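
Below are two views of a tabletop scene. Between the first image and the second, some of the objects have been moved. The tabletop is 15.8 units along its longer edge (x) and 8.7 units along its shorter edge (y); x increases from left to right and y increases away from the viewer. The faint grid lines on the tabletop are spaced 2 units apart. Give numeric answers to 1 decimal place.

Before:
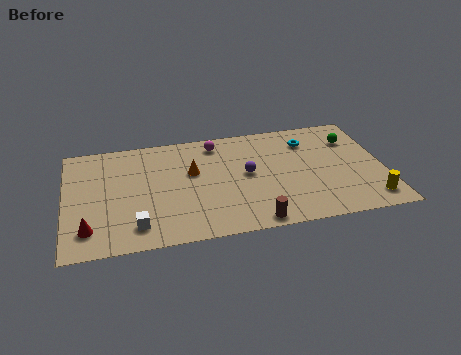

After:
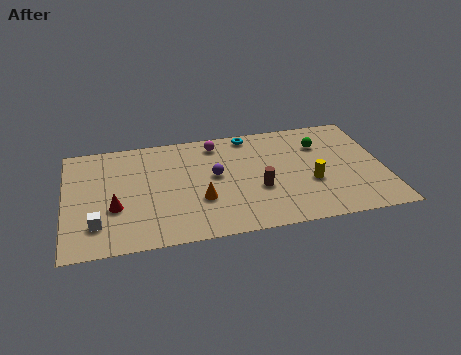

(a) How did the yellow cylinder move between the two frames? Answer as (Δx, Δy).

(-2.8, 1.9)

The yellow cylinder started near (14.9, 1.4) and ended near (12.1, 3.3).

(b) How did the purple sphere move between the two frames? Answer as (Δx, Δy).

(-1.6, 0.2)

The purple sphere started near (9.0, 4.6) and ended near (7.4, 4.8).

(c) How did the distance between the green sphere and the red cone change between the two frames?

-3.2

The distance was about 14.1 in the first image and 10.9 in the second, so they moved 3.2 units closer together.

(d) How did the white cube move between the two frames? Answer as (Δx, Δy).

(-1.9, 0.5)

The white cube was at about (3.4, 1.6) and moved to about (1.5, 2.1).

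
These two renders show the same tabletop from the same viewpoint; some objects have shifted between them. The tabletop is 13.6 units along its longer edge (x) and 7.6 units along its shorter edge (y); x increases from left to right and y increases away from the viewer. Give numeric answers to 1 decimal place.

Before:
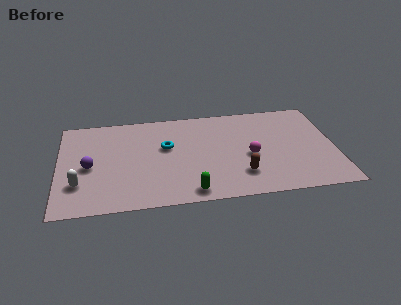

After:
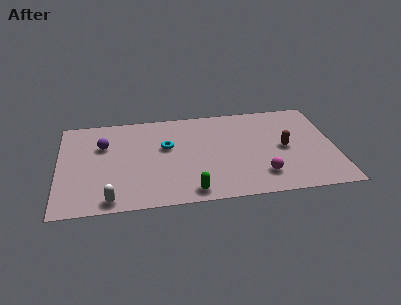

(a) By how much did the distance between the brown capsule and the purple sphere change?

+1.4

The distance was about 7.6 in the first image and 9.0 in the second, so they moved 1.4 units further apart.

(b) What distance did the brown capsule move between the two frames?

2.8

The brown capsule was near (8.9, 1.9) before and (11.1, 3.7) after, so it travelled √(2.2² + 1.8²) ≈ 2.8 units.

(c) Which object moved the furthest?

the brown capsule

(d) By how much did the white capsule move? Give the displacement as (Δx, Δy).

(1.5, -1.4)

From the two frames, the white capsule sits at roughly (1.0, 2.2) before and (2.5, 0.8) after.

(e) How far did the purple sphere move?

1.7

From (1.5, 3.5) to (2.2, 5.1), the purple sphere covered √(0.7² + 1.6²) ≈ 1.7 units.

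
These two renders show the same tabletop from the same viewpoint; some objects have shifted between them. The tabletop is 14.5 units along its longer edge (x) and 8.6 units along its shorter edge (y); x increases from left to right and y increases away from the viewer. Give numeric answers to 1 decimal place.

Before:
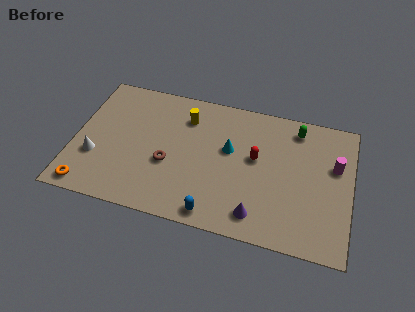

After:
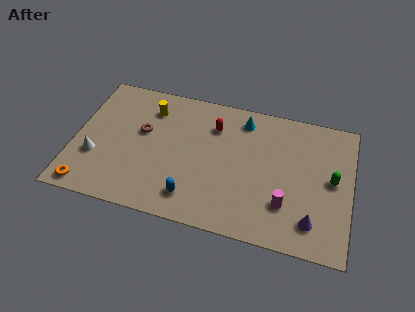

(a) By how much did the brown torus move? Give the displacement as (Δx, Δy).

(-1.5, 1.7)

The brown torus was at about (5.0, 3.4) and moved to about (3.5, 5.1).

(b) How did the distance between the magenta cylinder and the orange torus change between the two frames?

-3.1

Before: roughly 13.4 units apart; after: 10.3. That's 3.1 units closer together.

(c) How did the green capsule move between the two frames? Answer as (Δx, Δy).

(2.0, -2.8)

From the two frames, the green capsule sits at roughly (11.5, 7.3) before and (13.5, 4.5) after.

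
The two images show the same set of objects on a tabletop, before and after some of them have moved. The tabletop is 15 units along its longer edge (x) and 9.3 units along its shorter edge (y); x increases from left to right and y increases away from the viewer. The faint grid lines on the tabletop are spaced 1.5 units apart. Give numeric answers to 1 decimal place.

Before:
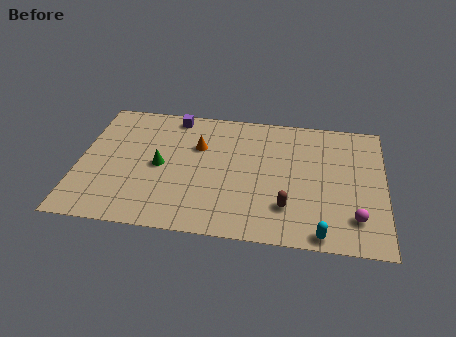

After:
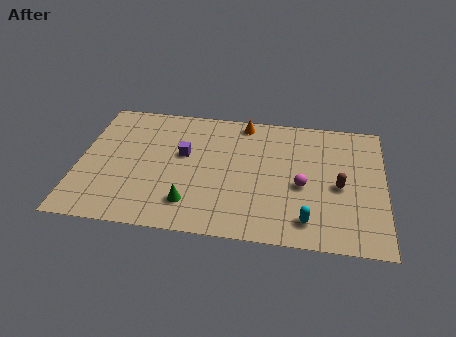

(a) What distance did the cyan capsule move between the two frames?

1.1

From (12.0, 0.8) to (11.3, 1.6), the cyan capsule covered √(0.7² + 0.8²) ≈ 1.1 units.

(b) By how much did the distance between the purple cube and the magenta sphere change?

-4.9

They were about 11.0 units apart before and 6.1 after — 4.9 units closer together.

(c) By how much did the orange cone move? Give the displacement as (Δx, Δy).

(2.2, 2.1)

The orange cone was at about (5.8, 6.2) and moved to about (8.0, 8.3).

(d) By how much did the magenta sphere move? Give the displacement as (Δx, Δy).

(-2.6, 1.9)

From the two frames, the magenta sphere sits at roughly (13.6, 2.1) before and (11.0, 4.0) after.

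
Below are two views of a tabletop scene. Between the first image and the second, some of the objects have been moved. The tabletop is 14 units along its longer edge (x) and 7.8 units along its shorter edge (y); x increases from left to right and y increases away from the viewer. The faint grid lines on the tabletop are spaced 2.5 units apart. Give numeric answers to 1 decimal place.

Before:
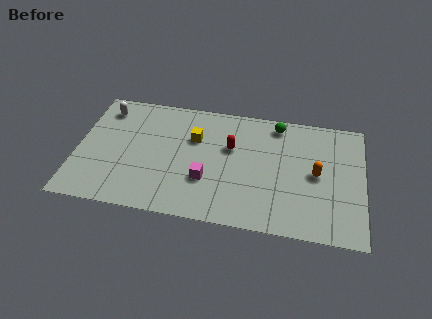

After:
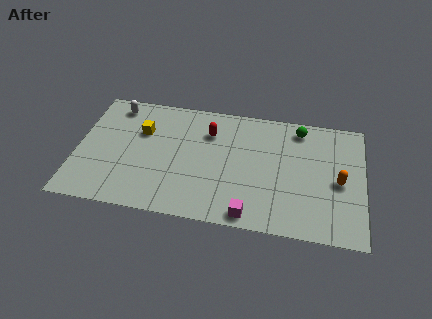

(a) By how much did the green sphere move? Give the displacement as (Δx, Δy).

(1.1, -0.1)

The green sphere started near (9.7, 6.8) and ended near (10.8, 6.7).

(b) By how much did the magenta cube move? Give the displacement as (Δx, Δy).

(2.2, -1.8)

From the two frames, the magenta cube sits at roughly (6.4, 2.6) before and (8.6, 0.8) after.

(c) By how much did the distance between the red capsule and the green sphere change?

+1.6

The distance was about 2.9 in the first image and 4.5 in the second, so they moved 1.6 units further apart.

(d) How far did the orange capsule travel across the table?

1.1

The orange capsule moved from about (11.7, 3.9) to (12.8, 3.6), a distance of √(1.1² + 0.3²) ≈ 1.1.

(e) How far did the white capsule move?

0.6

From (1.2, 6.4) to (1.7, 6.7), the white capsule covered √(0.5² + 0.3²) ≈ 0.6 units.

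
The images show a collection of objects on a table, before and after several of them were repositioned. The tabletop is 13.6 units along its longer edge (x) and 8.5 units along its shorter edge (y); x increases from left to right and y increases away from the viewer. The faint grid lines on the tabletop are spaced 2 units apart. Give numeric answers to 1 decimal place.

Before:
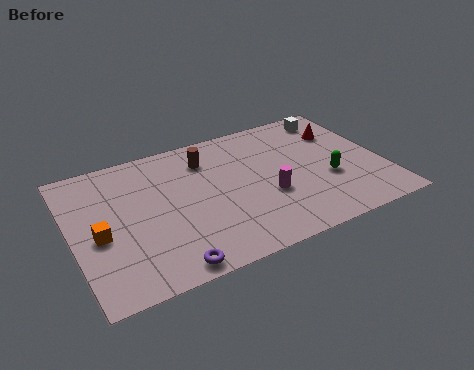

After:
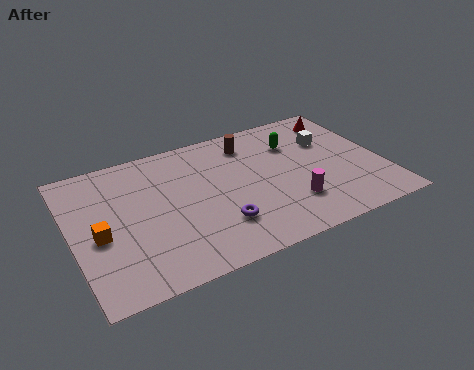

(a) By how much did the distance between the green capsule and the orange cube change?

-0.8

They were about 10.0 units apart before and 9.2 after — 0.8 units closer together.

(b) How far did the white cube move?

1.7

The white cube moved from about (12.0, 7.3) to (11.5, 5.7), a distance of √(0.5² + 1.6²) ≈ 1.7.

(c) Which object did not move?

the orange cube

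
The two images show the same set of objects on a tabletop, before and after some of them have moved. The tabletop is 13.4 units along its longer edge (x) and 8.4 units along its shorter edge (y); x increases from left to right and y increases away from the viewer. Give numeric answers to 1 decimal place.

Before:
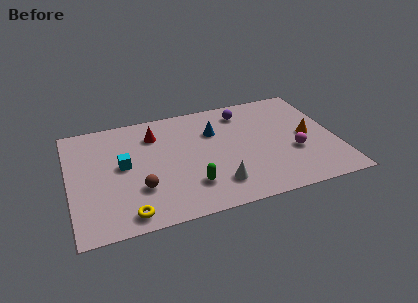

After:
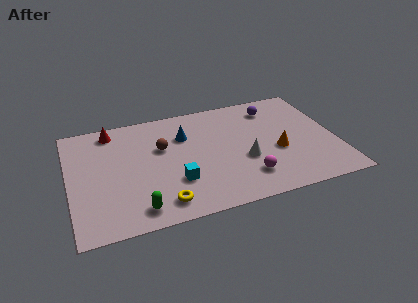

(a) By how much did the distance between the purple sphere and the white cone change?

-1.4

Before: roughly 5.4 units apart; after: 4.0. That's 1.4 units closer together.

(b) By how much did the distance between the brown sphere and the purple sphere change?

-1.1

Before: roughly 7.1 units apart; after: 6.0. That's 1.1 units closer together.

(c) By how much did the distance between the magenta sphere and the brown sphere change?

-2.6

They were about 7.8 units apart before and 5.2 after — 2.6 units closer together.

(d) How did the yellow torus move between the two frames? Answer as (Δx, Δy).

(1.7, 0.3)

The yellow torus started near (2.7, 1.0) and ended near (4.4, 1.3).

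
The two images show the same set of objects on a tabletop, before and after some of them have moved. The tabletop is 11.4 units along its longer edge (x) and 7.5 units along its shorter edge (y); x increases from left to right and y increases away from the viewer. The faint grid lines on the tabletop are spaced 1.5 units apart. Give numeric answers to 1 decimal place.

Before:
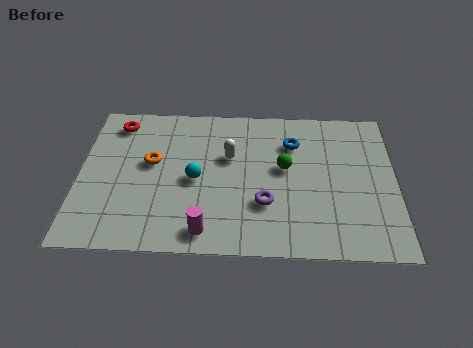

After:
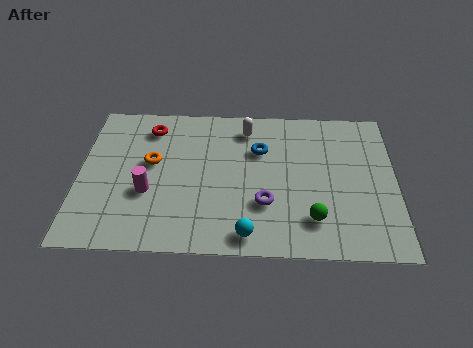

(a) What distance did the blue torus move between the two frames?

1.3

The blue torus moved from about (7.7, 5.5) to (6.5, 5.1), a distance of √(1.2² + 0.4²) ≈ 1.3.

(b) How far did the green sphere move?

2.7

The green sphere moved from about (7.4, 4.2) to (8.4, 1.7), a distance of √(1.0² + 2.5²) ≈ 2.7.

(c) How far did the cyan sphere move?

3.2

From (4.2, 3.5) to (6.1, 0.9), the cyan sphere covered √(1.9² + 2.6²) ≈ 3.2 units.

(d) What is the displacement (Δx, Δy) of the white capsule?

(0.6, 1.5)

From the two frames, the white capsule sits at roughly (5.4, 4.7) before and (6.0, 6.2) after.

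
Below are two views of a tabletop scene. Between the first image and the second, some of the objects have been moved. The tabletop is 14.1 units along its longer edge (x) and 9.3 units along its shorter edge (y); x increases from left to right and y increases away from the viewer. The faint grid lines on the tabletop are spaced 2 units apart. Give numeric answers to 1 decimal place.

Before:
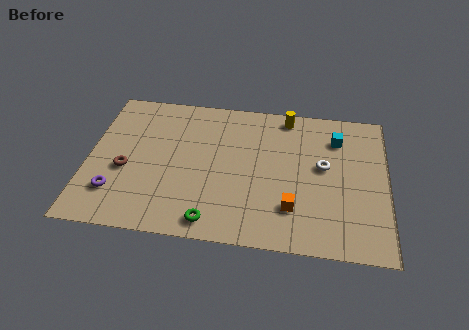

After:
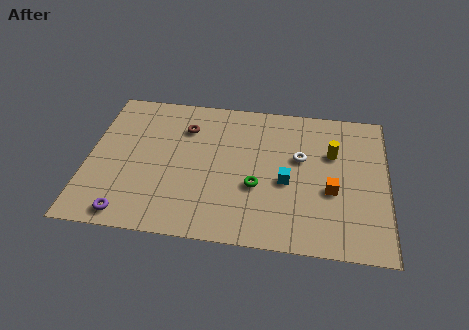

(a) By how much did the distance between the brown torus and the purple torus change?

+4.8

The distance was about 1.6 in the first image and 6.4 in the second, so they moved 4.8 units further apart.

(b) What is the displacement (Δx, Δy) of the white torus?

(-1.1, 0.4)

From the two frames, the white torus sits at roughly (11.1, 5.2) before and (10.0, 5.6) after.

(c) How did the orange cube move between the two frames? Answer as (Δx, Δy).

(1.8, 1.3)

The orange cube started near (9.7, 2.4) and ended near (11.5, 3.7).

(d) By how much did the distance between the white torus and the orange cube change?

-0.7

They were about 3.1 units apart before and 2.4 after — 0.7 units closer together.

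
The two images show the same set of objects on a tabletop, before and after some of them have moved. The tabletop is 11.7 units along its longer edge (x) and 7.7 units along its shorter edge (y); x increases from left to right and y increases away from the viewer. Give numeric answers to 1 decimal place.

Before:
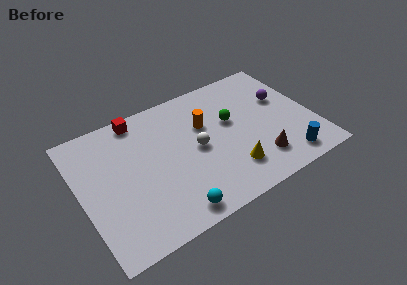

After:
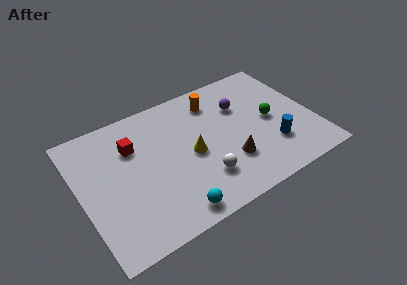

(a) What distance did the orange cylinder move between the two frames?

1.4

From (6.4, 5.0) to (7.1, 6.2), the orange cylinder covered √(0.7² + 1.2²) ≈ 1.4 units.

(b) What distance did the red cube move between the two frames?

1.6

The red cube moved from about (3.3, 6.9) to (2.8, 5.4), a distance of √(0.5² + 1.5²) ≈ 1.6.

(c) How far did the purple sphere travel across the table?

2.2

From (10.4, 4.8) to (8.3, 5.3), the purple sphere covered √(2.1² + 0.5²) ≈ 2.2 units.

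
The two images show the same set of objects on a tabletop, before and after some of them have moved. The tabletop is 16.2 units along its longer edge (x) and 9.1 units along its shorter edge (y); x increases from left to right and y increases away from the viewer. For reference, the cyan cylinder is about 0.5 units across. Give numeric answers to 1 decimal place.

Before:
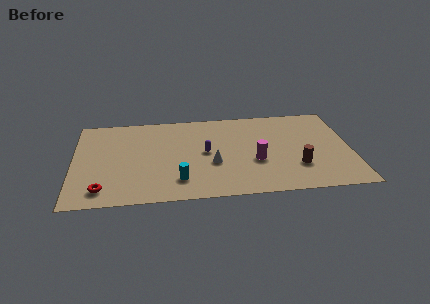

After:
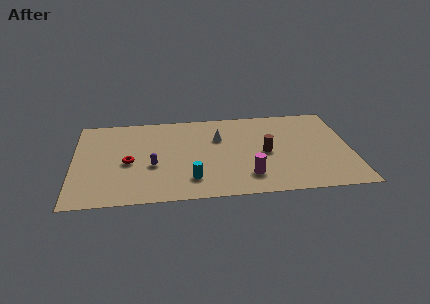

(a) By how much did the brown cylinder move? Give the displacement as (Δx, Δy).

(-1.8, 1.6)

From the two frames, the brown cylinder sits at roughly (13.0, 2.7) before and (11.2, 4.3) after.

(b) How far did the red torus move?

3.0

From (1.7, 1.5) to (3.2, 4.1), the red torus covered √(1.5² + 2.6²) ≈ 3.0 units.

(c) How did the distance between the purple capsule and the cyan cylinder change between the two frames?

-0.4

Before: roughly 3.1 units apart; after: 2.7. That's 0.4 units closer together.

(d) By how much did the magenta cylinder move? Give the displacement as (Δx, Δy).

(-0.5, -1.5)

The magenta cylinder was at about (10.6, 3.5) and moved to about (10.1, 2.0).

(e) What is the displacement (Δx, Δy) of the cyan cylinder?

(0.7, 0.0)

The cyan cylinder started near (6.1, 2.0) and ended near (6.8, 2.0).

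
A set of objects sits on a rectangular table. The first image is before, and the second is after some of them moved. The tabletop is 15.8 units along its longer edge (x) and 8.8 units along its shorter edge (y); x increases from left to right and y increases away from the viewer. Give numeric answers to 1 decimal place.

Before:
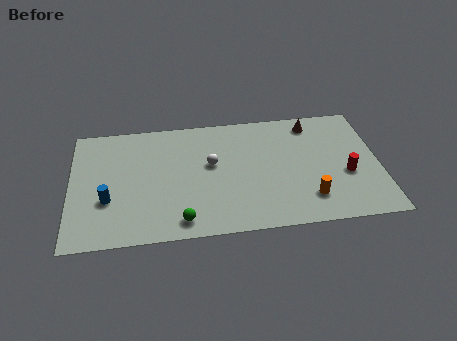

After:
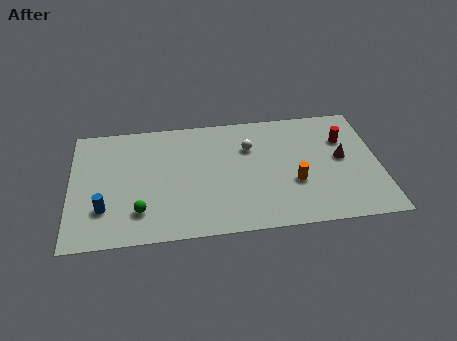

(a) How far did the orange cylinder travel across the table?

1.4

From (12.1, 2.0) to (11.4, 3.2), the orange cylinder covered √(0.7² + 1.2²) ≈ 1.4 units.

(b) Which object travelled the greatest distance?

the brown cone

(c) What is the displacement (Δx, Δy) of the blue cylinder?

(-0.2, -0.6)

The blue cylinder started near (1.9, 3.1) and ended near (1.7, 2.5).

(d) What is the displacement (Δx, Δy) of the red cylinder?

(0.0, 2.6)

The red cylinder was at about (14.1, 3.5) and moved to about (14.1, 6.1).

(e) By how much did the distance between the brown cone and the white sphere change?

-0.9

Before: roughly 5.8 units apart; after: 4.9. That's 0.9 units closer together.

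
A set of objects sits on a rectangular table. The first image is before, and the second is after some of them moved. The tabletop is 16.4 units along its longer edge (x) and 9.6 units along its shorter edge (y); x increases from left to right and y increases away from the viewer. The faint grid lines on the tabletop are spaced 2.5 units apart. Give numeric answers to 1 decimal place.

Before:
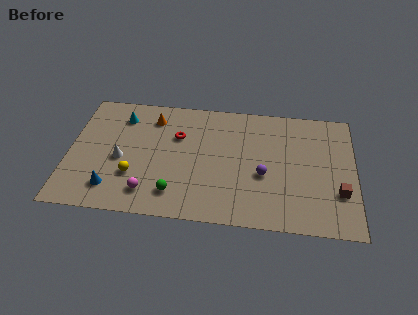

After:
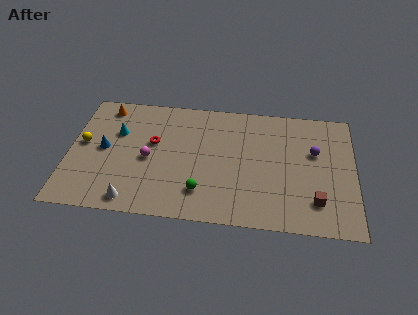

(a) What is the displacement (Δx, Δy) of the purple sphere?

(2.9, 2.1)

From the two frames, the purple sphere sits at roughly (11.2, 3.9) before and (14.1, 6.0) after.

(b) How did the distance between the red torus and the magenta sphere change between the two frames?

-3.5

Before: roughly 4.8 units apart; after: 1.3. That's 3.5 units closer together.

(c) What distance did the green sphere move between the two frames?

1.5

The green sphere was near (6.2, 1.9) before and (7.7, 2.2) after, so it travelled √(1.5² + 0.3²) ≈ 1.5 units.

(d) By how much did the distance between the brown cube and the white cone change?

-2.1

The distance was about 12.6 in the first image and 10.5 in the second, so they moved 2.1 units closer together.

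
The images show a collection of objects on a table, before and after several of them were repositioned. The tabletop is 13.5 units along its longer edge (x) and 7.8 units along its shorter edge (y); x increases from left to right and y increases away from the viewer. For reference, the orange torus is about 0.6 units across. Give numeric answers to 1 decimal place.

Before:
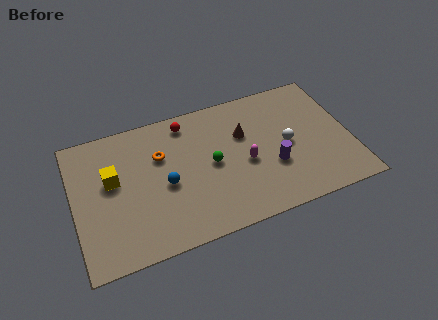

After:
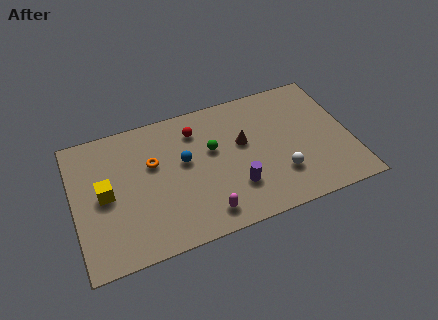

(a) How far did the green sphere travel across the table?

0.8

From (6.7, 3.9) to (6.8, 4.7), the green sphere covered √(0.1² + 0.8²) ≈ 0.8 units.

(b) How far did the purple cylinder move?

2.0

From (9.6, 2.8) to (7.7, 2.2), the purple cylinder covered √(1.9² + 0.6²) ≈ 2.0 units.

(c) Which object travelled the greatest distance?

the magenta capsule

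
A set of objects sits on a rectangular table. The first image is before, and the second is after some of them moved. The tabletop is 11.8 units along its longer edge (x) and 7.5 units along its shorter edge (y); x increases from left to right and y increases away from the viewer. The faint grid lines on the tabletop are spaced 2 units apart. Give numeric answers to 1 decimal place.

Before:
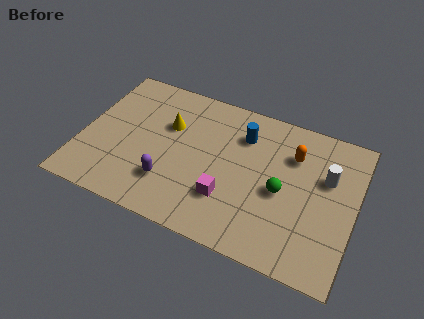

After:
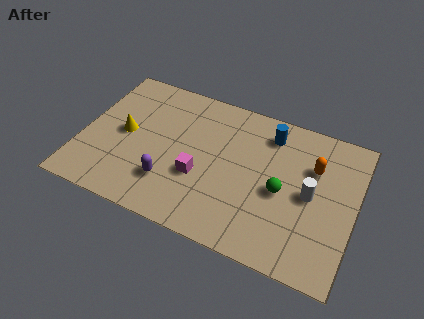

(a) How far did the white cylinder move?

1.3

The white cylinder was near (10.5, 4.8) before and (9.9, 3.7) after, so it travelled √(0.6² + 1.1²) ≈ 1.3 units.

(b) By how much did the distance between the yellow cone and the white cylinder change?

+1.2

The distance was about 6.9 in the first image and 8.1 in the second, so they moved 1.2 units further apart.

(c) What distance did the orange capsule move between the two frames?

0.9

The orange capsule moved from about (9.0, 5.4) to (9.9, 5.1), a distance of √(0.9² + 0.3²) ≈ 0.9.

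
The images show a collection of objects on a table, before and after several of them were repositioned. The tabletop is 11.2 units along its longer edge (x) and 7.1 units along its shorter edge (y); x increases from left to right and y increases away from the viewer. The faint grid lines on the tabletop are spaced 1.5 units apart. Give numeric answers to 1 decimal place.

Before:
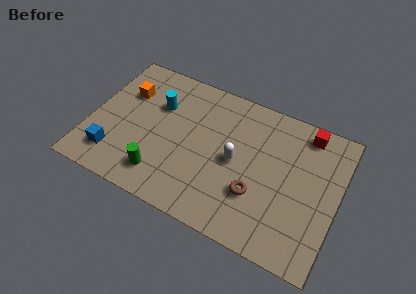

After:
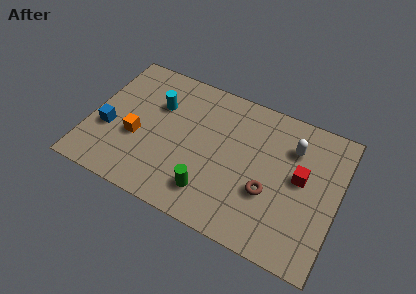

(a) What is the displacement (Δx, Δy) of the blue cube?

(-0.4, 1.2)

The blue cube started near (1.3, 1.5) and ended near (0.9, 2.7).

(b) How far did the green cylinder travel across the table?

2.2

The green cylinder moved from about (3.5, 1.4) to (5.7, 1.5), a distance of √(2.2² + 0.1²) ≈ 2.2.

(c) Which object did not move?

the cyan cylinder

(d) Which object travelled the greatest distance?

the white capsule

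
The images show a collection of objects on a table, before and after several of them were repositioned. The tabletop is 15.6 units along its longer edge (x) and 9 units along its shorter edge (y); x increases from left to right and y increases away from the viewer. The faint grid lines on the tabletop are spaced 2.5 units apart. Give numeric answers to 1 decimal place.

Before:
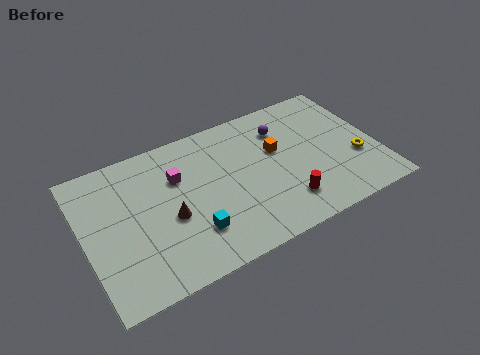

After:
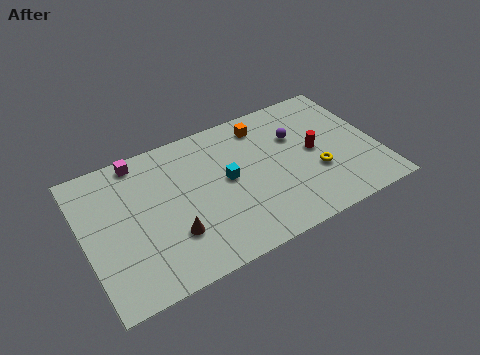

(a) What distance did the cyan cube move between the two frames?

3.3

The cyan cube moved from about (5.4, 2.4) to (7.6, 4.8), a distance of √(2.2² + 2.4²) ≈ 3.3.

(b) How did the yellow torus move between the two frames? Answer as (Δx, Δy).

(-2.2, 0.0)

The yellow torus started near (14.4, 3.2) and ended near (12.2, 3.2).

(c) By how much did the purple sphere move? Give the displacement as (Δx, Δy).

(0.6, -0.8)

The purple sphere was at about (10.9, 6.8) and moved to about (11.5, 6.0).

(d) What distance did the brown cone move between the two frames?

1.1

The brown cone was near (4.4, 3.8) before and (4.4, 2.7) after, so it travelled √(0.0² + 1.1²) ≈ 1.1 units.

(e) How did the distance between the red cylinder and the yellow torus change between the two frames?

-2.9

The distance was about 4.3 in the first image and 1.4 in the second, so they moved 2.9 units closer together.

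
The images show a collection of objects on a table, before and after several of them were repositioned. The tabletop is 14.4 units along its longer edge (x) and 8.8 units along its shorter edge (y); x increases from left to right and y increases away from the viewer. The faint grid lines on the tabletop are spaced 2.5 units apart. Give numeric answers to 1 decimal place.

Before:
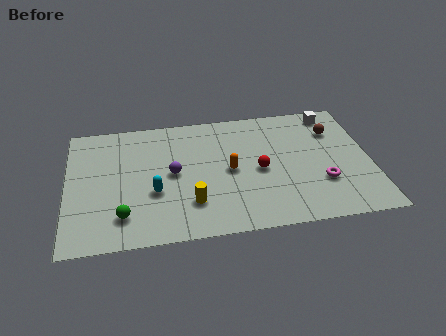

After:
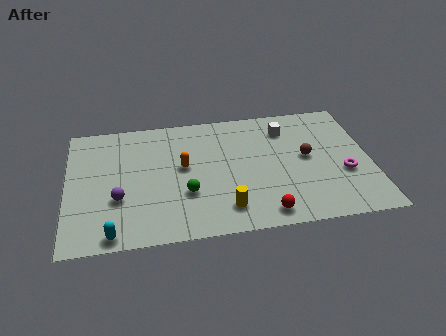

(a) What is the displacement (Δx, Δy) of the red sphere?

(0.1, -3.0)

The red sphere was at about (9.1, 4.1) and moved to about (9.2, 1.1).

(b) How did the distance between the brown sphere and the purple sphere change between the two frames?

+1.1

They were about 8.0 units apart before and 9.1 after — 1.1 units further apart.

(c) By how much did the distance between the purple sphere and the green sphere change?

-0.3

They were about 3.5 units apart before and 3.2 after — 0.3 units closer together.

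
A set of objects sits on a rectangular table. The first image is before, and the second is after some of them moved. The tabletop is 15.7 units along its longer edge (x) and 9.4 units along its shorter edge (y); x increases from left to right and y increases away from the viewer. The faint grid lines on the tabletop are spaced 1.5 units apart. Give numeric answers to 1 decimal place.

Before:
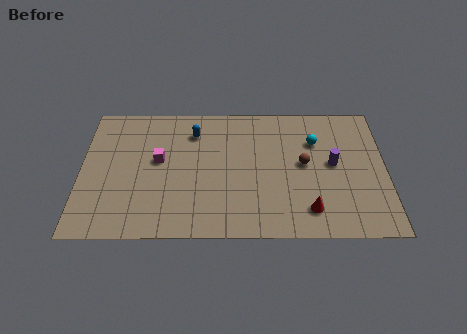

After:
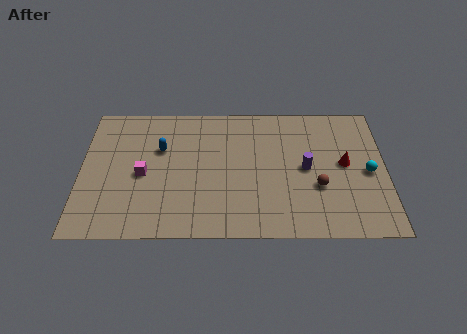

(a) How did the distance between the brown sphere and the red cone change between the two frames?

-1.1

The distance was about 3.2 in the first image and 2.1 in the second, so they moved 1.1 units closer together.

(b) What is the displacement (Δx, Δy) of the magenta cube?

(-0.8, -1.0)

The magenta cube was at about (4.0, 5.3) and moved to about (3.2, 4.3).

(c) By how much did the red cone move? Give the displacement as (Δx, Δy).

(1.9, 3.2)

The red cone started near (11.7, 1.8) and ended near (13.6, 5.0).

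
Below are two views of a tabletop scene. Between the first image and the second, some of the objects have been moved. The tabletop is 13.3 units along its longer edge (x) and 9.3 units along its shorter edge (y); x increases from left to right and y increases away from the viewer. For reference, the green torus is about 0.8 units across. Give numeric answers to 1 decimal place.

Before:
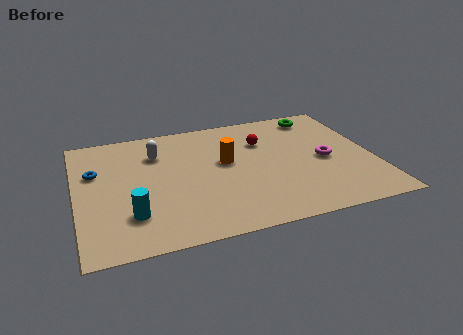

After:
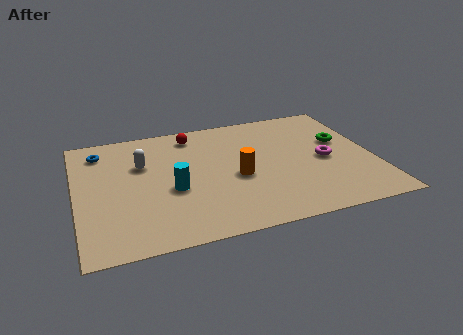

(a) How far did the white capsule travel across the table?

1.0

The white capsule moved from about (3.7, 6.8) to (3.0, 6.1), a distance of √(0.7² + 0.7²) ≈ 1.0.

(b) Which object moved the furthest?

the red sphere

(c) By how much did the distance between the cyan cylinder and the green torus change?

-2.5

They were about 10.5 units apart before and 8.0 after — 2.5 units closer together.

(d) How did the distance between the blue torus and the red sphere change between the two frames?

-3.4

The distance was about 7.6 in the first image and 4.2 in the second, so they moved 3.4 units closer together.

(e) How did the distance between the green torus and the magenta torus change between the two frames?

-2.1

The distance was about 3.7 in the first image and 1.6 in the second, so they moved 2.1 units closer together.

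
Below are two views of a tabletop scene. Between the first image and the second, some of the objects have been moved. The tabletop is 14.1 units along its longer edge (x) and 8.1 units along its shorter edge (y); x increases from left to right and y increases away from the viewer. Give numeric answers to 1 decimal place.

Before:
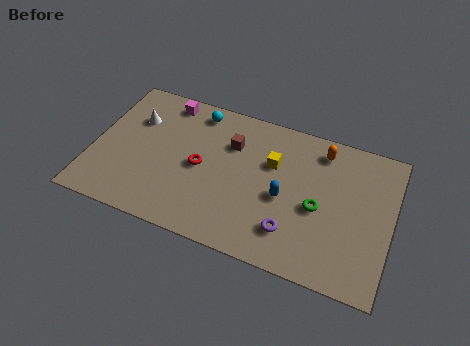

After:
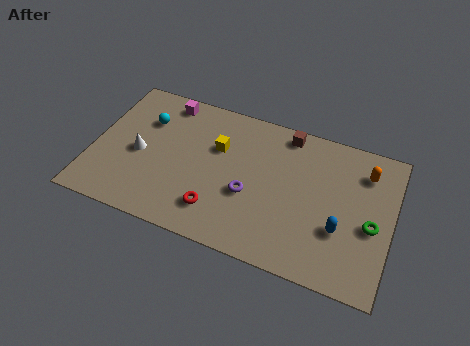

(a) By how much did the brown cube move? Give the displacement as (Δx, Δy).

(2.5, 1.5)

The brown cube was at about (6.4, 5.7) and moved to about (8.9, 7.2).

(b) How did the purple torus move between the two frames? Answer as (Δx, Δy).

(-2.1, 1.3)

The purple torus was at about (9.6, 1.9) and moved to about (7.5, 3.2).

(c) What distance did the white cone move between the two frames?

1.9

The white cone was near (1.8, 5.6) before and (2.2, 3.7) after, so it travelled √(0.4² + 1.9²) ≈ 1.9 units.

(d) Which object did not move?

the magenta cube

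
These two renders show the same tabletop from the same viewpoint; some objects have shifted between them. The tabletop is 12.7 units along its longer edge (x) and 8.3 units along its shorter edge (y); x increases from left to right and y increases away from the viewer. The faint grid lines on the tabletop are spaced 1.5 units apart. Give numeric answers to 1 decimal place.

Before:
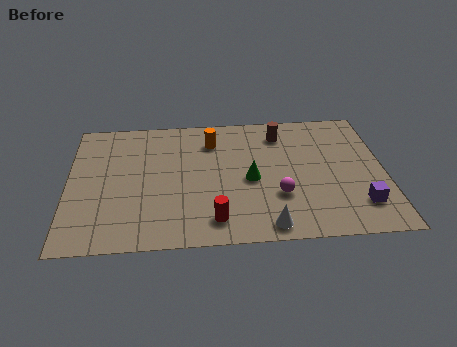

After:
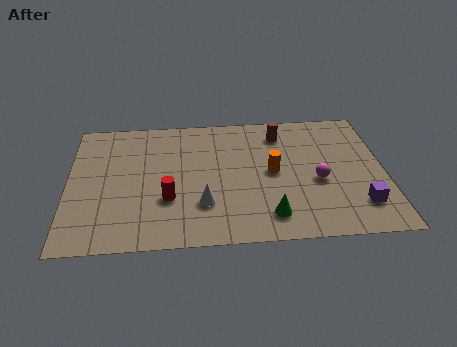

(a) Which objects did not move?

the purple cube and the brown cylinder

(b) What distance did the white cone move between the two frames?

2.9

The white cone moved from about (7.9, 0.9) to (5.4, 2.4), a distance of √(2.5² + 1.5²) ≈ 2.9.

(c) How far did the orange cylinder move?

3.3

From (5.8, 6.4) to (8.2, 4.2), the orange cylinder covered √(2.4² + 2.2²) ≈ 3.3 units.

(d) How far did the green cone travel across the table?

2.4

From (7.3, 3.8) to (8.0, 1.5), the green cone covered √(0.7² + 2.3²) ≈ 2.4 units.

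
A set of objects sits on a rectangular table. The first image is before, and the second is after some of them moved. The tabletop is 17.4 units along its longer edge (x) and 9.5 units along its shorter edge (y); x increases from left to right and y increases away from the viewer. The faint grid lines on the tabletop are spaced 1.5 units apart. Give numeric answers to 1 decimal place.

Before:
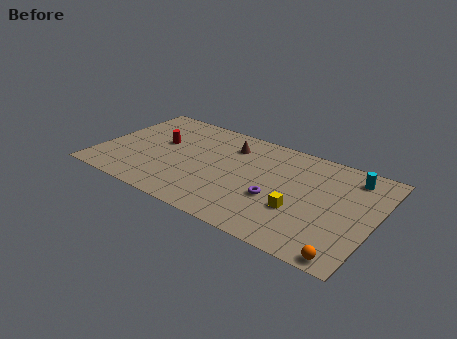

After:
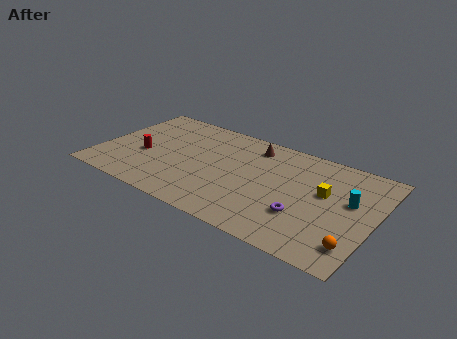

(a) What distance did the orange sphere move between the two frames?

1.1

From (16.2, 0.8) to (16.5, 1.9), the orange sphere covered √(0.3² + 1.1²) ≈ 1.1 units.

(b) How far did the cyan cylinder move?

2.3

From (15.6, 7.9) to (15.8, 5.6), the cyan cylinder covered √(0.2² + 2.3²) ≈ 2.3 units.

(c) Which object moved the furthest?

the yellow cube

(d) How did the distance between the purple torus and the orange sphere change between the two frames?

-2.1

The distance was about 5.6 in the first image and 3.5 in the second, so they moved 2.1 units closer together.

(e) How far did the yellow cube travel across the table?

2.6

The yellow cube moved from about (12.9, 3.3) to (14.2, 5.6), a distance of √(1.3² + 2.3²) ≈ 2.6.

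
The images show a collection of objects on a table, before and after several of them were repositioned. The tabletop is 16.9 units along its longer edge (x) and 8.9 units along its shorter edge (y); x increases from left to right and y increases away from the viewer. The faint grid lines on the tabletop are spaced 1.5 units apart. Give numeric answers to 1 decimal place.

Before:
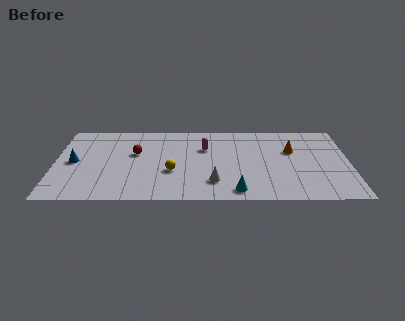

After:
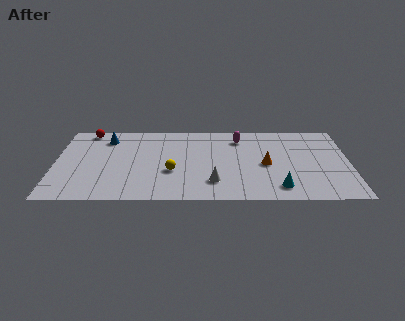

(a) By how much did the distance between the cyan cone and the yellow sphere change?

+2.1

Before: roughly 4.3 units apart; after: 6.4. That's 2.1 units further apart.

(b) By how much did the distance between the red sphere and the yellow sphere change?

+3.8

Before: roughly 3.0 units apart; after: 6.8. That's 3.8 units further apart.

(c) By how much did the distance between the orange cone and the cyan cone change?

-2.9

The distance was about 5.6 in the first image and 2.7 in the second, so they moved 2.9 units closer together.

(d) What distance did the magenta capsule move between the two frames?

2.3

The magenta capsule moved from about (8.6, 6.0) to (10.6, 7.1), a distance of √(2.0² + 1.1²) ≈ 2.3.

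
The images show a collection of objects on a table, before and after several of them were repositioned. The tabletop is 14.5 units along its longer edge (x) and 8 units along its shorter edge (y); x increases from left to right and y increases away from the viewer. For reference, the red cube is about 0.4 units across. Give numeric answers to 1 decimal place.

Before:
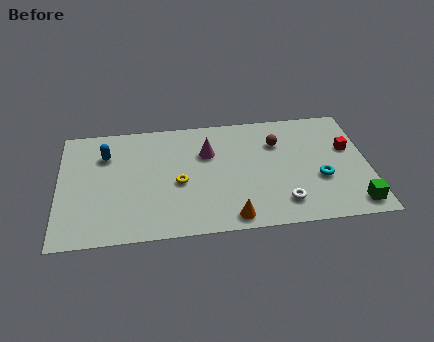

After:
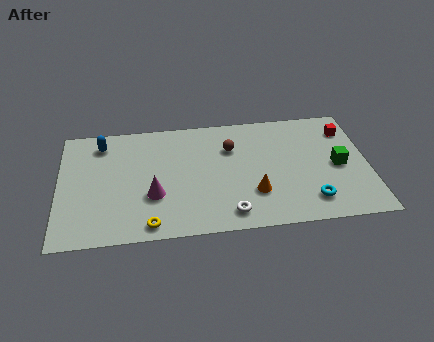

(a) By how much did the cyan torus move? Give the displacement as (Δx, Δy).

(-0.5, -1.4)

The cyan torus was at about (12.2, 3.0) and moved to about (11.7, 1.6).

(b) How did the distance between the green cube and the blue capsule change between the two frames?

-1.0

Before: roughly 12.4 units apart; after: 11.4. That's 1.0 units closer together.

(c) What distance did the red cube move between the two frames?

1.3

From (13.6, 4.9) to (13.6, 6.2), the red cube covered √(0.0² + 1.3²) ≈ 1.3 units.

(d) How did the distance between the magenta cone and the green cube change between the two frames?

+0.8

The distance was about 8.0 in the first image and 8.8 in the second, so they moved 0.8 units further apart.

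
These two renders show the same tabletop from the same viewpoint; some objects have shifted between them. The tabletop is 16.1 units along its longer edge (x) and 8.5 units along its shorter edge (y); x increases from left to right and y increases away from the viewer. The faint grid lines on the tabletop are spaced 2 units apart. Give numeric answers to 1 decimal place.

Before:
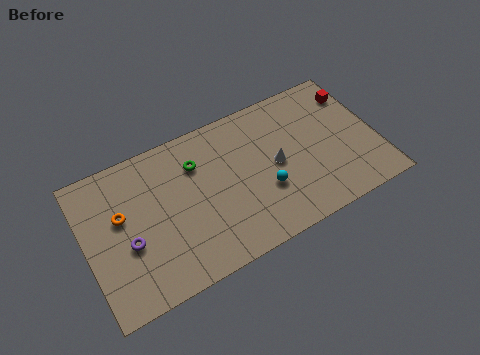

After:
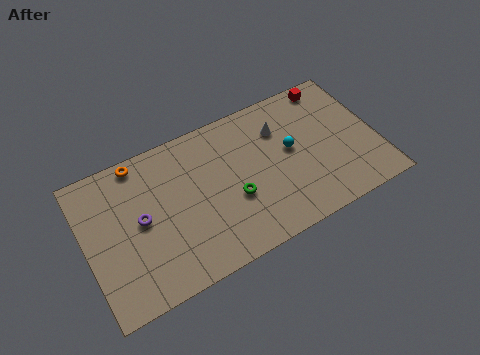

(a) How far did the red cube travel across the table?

1.6

The red cube was near (15.3, 6.6) before and (14.1, 7.6) after, so it travelled √(1.2² + 1.0²) ≈ 1.6 units.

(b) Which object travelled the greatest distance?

the green torus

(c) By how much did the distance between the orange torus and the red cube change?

-2.6

The distance was about 13.4 in the first image and 10.8 in the second, so they moved 2.6 units closer together.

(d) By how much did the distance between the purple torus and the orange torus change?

+1.6

The distance was about 1.7 in the first image and 3.3 in the second, so they moved 1.6 units further apart.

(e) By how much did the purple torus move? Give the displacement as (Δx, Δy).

(0.8, 1.0)

From the two frames, the purple torus sits at roughly (2.2, 3.4) before and (3.0, 4.4) after.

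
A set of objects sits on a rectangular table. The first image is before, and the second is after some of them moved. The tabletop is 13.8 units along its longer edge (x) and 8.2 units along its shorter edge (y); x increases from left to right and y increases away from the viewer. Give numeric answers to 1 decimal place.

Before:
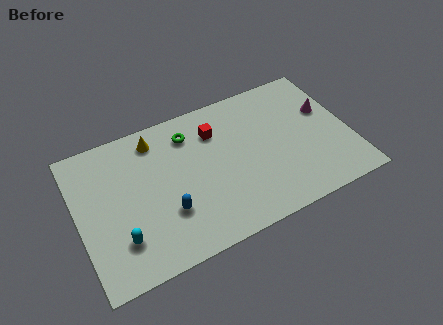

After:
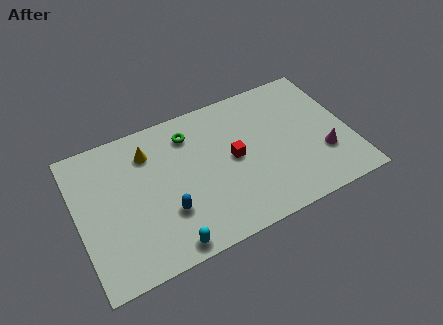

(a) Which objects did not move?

the green torus and the blue capsule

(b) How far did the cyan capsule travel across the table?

2.6

The cyan capsule moved from about (1.9, 2.1) to (4.1, 0.8), a distance of √(2.2² + 1.3²) ≈ 2.6.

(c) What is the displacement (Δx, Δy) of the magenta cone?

(-0.5, -2.5)

The magenta cone started near (12.8, 5.1) and ended near (12.3, 2.6).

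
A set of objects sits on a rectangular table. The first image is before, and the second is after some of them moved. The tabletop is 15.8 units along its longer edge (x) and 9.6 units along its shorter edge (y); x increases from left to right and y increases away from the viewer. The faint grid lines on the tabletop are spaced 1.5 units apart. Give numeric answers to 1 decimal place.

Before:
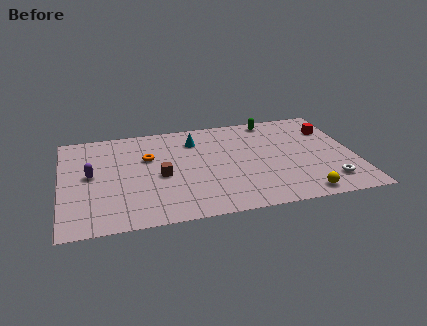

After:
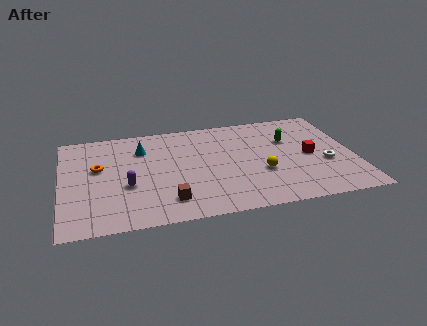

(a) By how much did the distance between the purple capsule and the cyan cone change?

-2.6

They were about 6.1 units apart before and 3.5 after — 2.6 units closer together.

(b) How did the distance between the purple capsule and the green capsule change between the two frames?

-1.3

The distance was about 10.6 in the first image and 9.3 in the second, so they moved 1.3 units closer together.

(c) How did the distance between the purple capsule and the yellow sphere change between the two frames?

-4.6

The distance was about 11.8 in the first image and 7.2 in the second, so they moved 4.6 units closer together.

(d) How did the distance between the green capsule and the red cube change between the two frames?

-1.4

Before: roughly 3.5 units apart; after: 2.1. That's 1.4 units closer together.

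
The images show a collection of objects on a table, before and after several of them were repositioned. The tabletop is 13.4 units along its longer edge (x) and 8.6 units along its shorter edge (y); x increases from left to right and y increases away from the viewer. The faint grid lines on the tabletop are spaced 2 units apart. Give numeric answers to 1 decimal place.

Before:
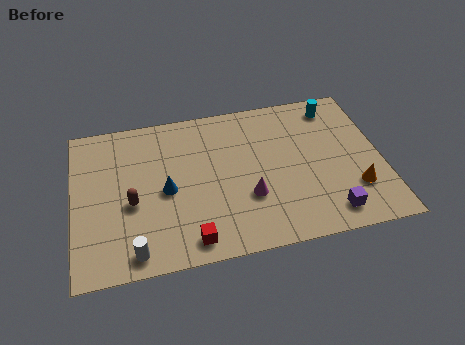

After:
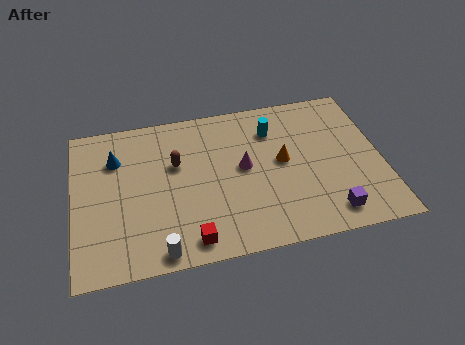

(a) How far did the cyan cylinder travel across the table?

2.9

The cyan cylinder moved from about (11.6, 7.3) to (8.8, 6.5), a distance of √(2.8² + 0.8²) ≈ 2.9.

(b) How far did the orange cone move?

3.7

The orange cone moved from about (12.1, 2.4) to (9.1, 4.6), a distance of √(3.0² + 2.2²) ≈ 3.7.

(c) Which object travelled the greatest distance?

the orange cone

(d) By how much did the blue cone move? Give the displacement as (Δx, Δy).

(-2.1, 2.2)

From the two frames, the blue cone sits at roughly (4.0, 4.0) before and (1.9, 6.2) after.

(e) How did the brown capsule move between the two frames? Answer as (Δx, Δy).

(2.0, 1.8)

The brown capsule was at about (2.5, 3.6) and moved to about (4.5, 5.4).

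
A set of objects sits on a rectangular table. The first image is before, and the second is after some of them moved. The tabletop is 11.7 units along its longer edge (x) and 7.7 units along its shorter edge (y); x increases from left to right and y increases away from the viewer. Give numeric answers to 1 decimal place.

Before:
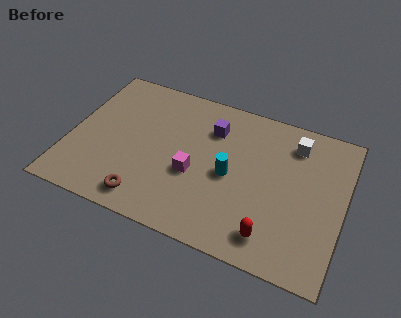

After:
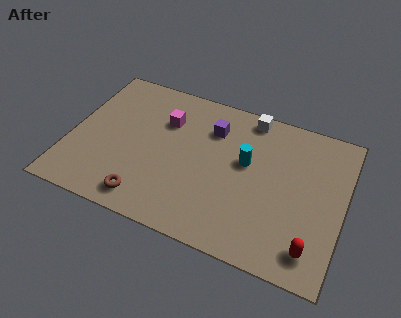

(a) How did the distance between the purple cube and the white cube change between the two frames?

-1.6

They were about 3.5 units apart before and 1.9 after — 1.6 units closer together.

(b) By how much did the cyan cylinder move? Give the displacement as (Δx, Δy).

(0.6, 0.9)

From the two frames, the cyan cylinder sits at roughly (6.9, 3.6) before and (7.5, 4.5) after.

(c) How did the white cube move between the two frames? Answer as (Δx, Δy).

(-2.0, 0.7)

The white cube started near (9.4, 6.2) and ended near (7.4, 6.9).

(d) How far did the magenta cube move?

2.7

The magenta cube moved from about (5.4, 3.1) to (3.9, 5.4), a distance of √(1.5² + 2.3²) ≈ 2.7.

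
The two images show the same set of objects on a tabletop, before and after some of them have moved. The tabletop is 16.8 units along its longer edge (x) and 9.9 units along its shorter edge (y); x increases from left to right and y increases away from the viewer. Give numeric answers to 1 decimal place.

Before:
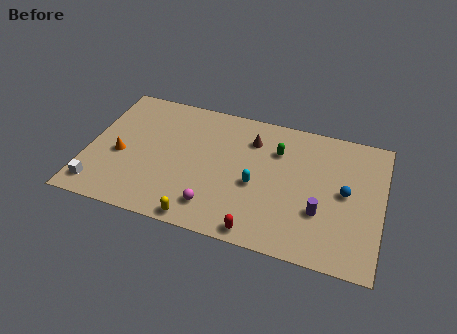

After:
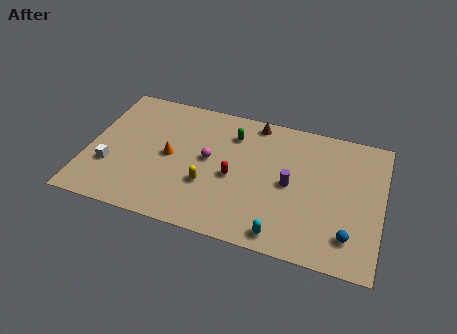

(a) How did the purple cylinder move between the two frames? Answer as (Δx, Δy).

(-1.8, 1.5)

The purple cylinder started near (13.4, 3.3) and ended near (11.6, 4.8).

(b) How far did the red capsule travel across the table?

3.9

The red capsule moved from about (10.1, 0.9) to (8.4, 4.4), a distance of √(1.7² + 3.5²) ≈ 3.9.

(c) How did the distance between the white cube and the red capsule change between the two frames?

-2.1

They were about 9.2 units apart before and 7.1 after — 2.1 units closer together.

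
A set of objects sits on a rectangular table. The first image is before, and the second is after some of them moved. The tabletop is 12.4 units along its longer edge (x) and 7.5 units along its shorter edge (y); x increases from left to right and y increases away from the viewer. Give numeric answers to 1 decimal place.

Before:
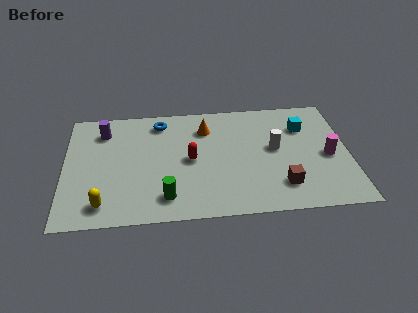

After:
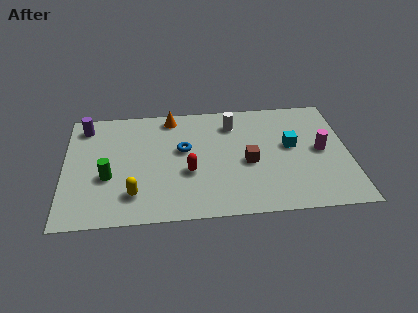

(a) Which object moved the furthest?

the green cylinder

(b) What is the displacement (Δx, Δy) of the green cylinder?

(-2.5, 1.5)

The green cylinder started near (4.4, 1.4) and ended near (1.9, 2.9).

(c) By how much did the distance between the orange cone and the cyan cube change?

+1.4

The distance was about 4.3 in the first image and 5.7 in the second, so they moved 1.4 units further apart.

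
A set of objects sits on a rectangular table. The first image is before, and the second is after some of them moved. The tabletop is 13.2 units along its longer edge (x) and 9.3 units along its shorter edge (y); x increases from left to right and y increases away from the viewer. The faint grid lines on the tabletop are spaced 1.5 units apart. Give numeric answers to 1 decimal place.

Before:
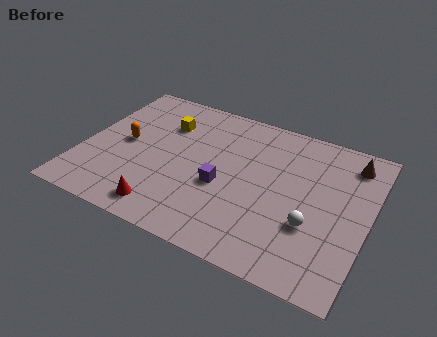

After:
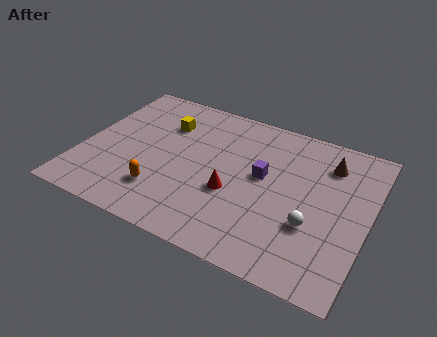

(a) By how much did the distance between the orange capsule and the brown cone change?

-2.0

Before: roughly 10.6 units apart; after: 8.6. That's 2.0 units closer together.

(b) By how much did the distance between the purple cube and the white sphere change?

-1.0

Before: roughly 4.2 units apart; after: 3.2. That's 1.0 units closer together.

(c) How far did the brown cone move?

1.1

The brown cone was near (12.1, 7.7) before and (11.1, 7.2) after, so it travelled √(1.0² + 0.5²) ≈ 1.1 units.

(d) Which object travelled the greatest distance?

the red cone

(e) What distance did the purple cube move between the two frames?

2.2

From (6.6, 3.8) to (8.3, 5.2), the purple cube covered √(1.7² + 1.4²) ≈ 2.2 units.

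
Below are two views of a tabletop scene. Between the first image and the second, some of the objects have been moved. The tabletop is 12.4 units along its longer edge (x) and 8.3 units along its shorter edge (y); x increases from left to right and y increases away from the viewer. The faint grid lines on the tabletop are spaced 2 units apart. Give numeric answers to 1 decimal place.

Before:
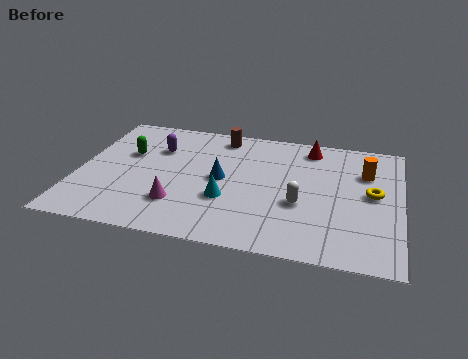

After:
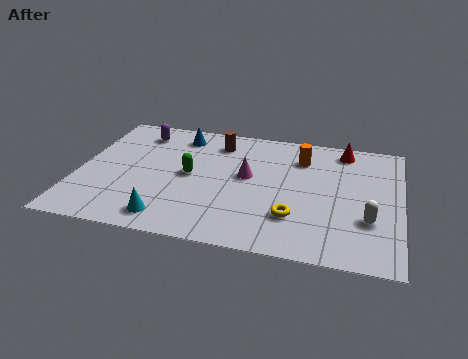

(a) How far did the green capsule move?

2.7

From (1.8, 5.2) to (4.3, 4.2), the green capsule covered √(2.5² + 1.0²) ≈ 2.7 units.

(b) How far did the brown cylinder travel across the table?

0.5

The brown cylinder moved from about (5.3, 7.2) to (5.2, 6.7), a distance of √(0.1² + 0.5²) ≈ 0.5.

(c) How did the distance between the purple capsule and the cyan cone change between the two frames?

+1.7

Before: roughly 4.1 units apart; after: 5.8. That's 1.7 units further apart.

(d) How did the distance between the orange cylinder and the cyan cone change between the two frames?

+1.0

Before: roughly 6.0 units apart; after: 7.0. That's 1.0 units further apart.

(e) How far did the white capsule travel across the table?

2.6

The white capsule moved from about (8.6, 3.2) to (11.2, 2.7), a distance of √(2.6² + 0.5²) ≈ 2.6.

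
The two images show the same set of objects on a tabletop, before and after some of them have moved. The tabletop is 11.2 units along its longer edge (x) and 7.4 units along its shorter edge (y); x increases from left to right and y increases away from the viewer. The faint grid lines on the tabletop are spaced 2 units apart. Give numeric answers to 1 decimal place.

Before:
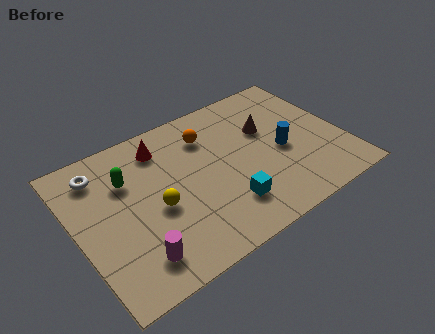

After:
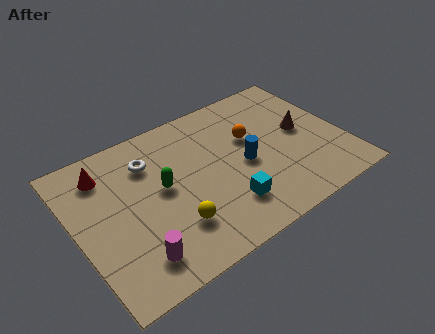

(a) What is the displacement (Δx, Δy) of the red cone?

(-2.4, -0.1)

The red cone was at about (3.9, 6.0) and moved to about (1.5, 5.9).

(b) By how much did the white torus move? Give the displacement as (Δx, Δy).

(2.0, -0.5)

The white torus was at about (1.3, 6.0) and moved to about (3.3, 5.5).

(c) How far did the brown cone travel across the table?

1.6

From (8.2, 4.7) to (9.6, 3.9), the brown cone covered √(1.4² + 0.8²) ≈ 1.6 units.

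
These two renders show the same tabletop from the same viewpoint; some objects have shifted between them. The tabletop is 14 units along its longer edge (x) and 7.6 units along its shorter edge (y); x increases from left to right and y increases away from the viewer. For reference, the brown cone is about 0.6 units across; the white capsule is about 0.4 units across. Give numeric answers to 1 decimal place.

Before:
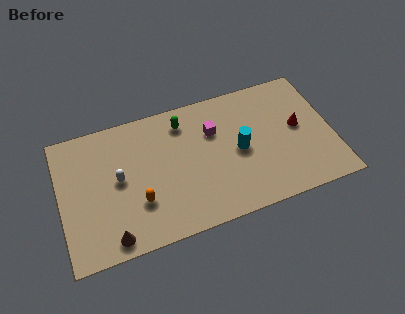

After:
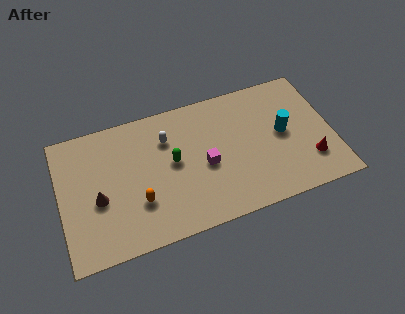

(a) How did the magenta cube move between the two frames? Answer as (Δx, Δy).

(-0.6, -1.8)

From the two frames, the magenta cube sits at roughly (8.0, 5.2) before and (7.4, 3.4) after.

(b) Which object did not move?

the orange capsule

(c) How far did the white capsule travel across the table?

3.0

The white capsule was near (3.0, 4.0) before and (5.6, 5.5) after, so it travelled √(2.6² + 1.5²) ≈ 3.0 units.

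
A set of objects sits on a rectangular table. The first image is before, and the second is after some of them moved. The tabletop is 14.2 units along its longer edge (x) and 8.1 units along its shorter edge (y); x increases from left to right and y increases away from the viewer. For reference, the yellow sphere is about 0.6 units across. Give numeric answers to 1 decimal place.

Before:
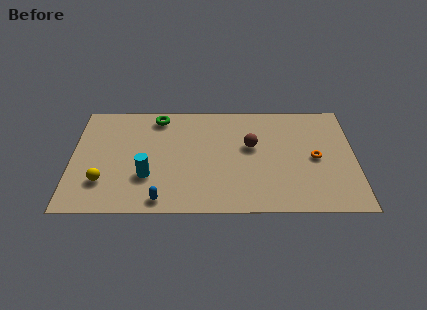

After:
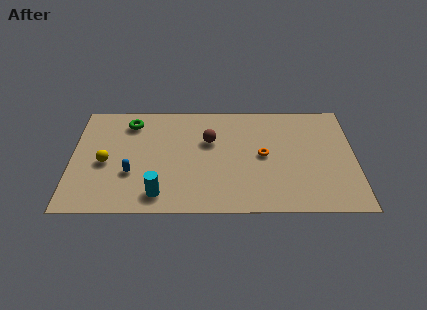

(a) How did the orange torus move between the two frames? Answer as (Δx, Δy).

(-2.6, 0.2)

The orange torus started near (12.2, 3.9) and ended near (9.6, 4.1).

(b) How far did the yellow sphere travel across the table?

1.4

From (1.6, 2.2) to (1.7, 3.6), the yellow sphere covered √(0.1² + 1.4²) ≈ 1.4 units.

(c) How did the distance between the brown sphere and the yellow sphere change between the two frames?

-2.4

Before: roughly 7.8 units apart; after: 5.4. That's 2.4 units closer together.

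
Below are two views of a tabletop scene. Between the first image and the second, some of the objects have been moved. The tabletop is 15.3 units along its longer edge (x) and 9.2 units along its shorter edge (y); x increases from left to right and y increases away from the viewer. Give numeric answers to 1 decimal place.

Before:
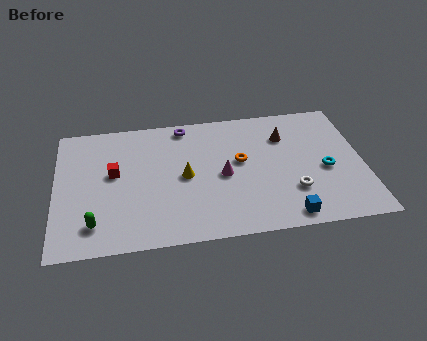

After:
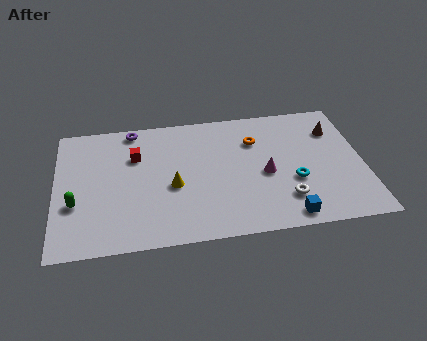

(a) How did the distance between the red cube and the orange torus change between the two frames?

-0.3

They were about 6.3 units apart before and 6.0 after — 0.3 units closer together.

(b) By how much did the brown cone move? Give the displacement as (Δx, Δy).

(2.5, 0.1)

From the two frames, the brown cone sits at roughly (11.5, 6.7) before and (14.0, 6.8) after.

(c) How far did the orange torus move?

1.6

From (9.2, 5.2) to (10.0, 6.6), the orange torus covered √(0.8² + 1.4²) ≈ 1.6 units.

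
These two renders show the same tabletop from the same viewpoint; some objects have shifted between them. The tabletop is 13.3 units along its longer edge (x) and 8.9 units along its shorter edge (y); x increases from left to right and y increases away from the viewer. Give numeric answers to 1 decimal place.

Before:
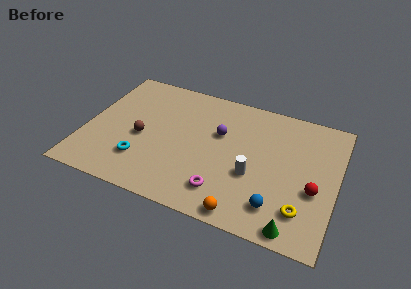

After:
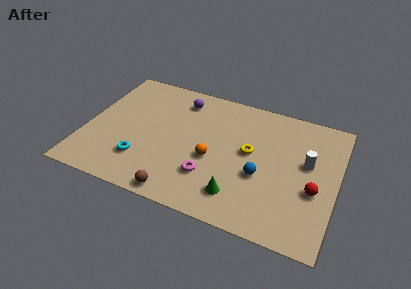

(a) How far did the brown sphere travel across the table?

3.9

From (3.0, 3.9) to (5.4, 0.8), the brown sphere covered √(2.4² + 3.1²) ≈ 3.9 units.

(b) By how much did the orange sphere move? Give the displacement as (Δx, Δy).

(-2.0, 2.9)

The orange sphere started near (8.8, 0.8) and ended near (6.8, 3.7).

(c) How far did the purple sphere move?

2.9

The purple sphere moved from about (7.0, 5.6) to (4.7, 7.3), a distance of √(2.3² + 1.7²) ≈ 2.9.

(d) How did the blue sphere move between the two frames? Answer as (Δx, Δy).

(-1.0, 1.7)

From the two frames, the blue sphere sits at roughly (10.4, 1.8) before and (9.4, 3.5) after.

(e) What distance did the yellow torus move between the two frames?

4.2

The yellow torus moved from about (11.7, 2.0) to (8.7, 4.9), a distance of √(3.0² + 2.9²) ≈ 4.2.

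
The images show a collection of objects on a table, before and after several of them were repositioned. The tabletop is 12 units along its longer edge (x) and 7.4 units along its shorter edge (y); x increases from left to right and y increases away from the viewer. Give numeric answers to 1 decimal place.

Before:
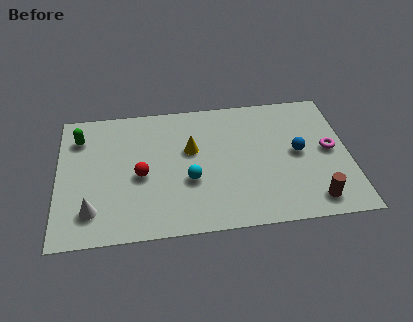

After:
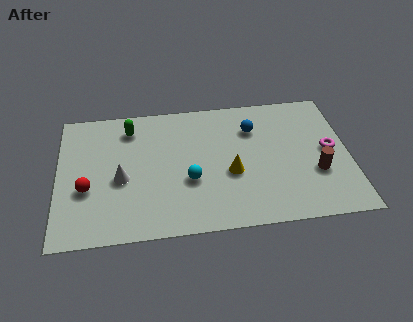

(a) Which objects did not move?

the cyan sphere and the magenta torus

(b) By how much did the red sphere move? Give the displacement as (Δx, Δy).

(-2.2, -0.5)

The red sphere was at about (3.4, 3.3) and moved to about (1.2, 2.8).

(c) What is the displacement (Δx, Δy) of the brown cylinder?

(0.2, 1.5)

The brown cylinder was at about (10.4, 1.1) and moved to about (10.6, 2.6).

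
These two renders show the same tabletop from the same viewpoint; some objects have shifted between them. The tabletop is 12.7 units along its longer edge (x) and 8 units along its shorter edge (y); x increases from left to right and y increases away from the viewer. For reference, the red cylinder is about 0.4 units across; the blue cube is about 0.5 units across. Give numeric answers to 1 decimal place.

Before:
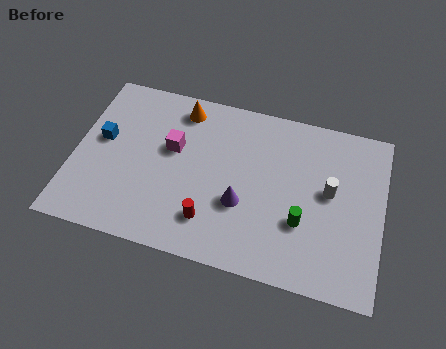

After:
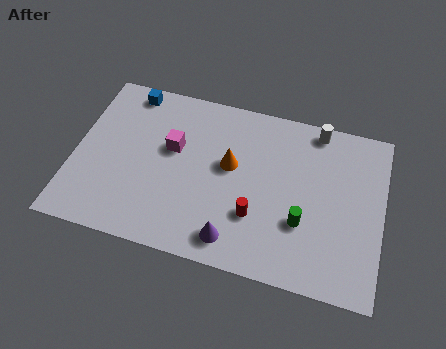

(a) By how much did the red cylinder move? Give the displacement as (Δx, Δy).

(1.8, 0.7)

The red cylinder was at about (5.8, 1.8) and moved to about (7.6, 2.5).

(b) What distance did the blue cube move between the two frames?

2.8

The blue cube moved from about (1.1, 4.5) to (2.0, 7.1), a distance of √(0.9² + 2.6²) ≈ 2.8.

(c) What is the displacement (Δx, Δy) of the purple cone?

(-0.2, -1.7)

From the two frames, the purple cone sits at roughly (7.0, 2.9) before and (6.8, 1.2) after.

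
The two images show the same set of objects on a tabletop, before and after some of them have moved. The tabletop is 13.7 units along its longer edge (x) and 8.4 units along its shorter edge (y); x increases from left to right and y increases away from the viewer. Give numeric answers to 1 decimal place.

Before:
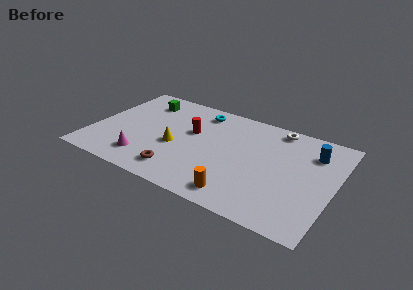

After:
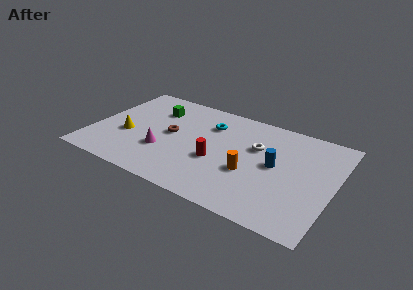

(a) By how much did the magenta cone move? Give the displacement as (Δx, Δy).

(0.9, 1.1)

The magenta cone started near (3.3, 1.7) and ended near (4.2, 2.8).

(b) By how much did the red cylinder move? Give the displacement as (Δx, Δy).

(1.7, -1.8)

The red cylinder started near (5.5, 5.1) and ended near (7.2, 3.3).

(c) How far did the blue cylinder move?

2.7

The blue cylinder moved from about (12.3, 6.3) to (10.4, 4.4), a distance of √(1.9² + 1.9²) ≈ 2.7.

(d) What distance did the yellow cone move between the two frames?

2.8

The yellow cone moved from about (4.8, 3.5) to (2.0, 3.3), a distance of √(2.8² + 0.2²) ≈ 2.8.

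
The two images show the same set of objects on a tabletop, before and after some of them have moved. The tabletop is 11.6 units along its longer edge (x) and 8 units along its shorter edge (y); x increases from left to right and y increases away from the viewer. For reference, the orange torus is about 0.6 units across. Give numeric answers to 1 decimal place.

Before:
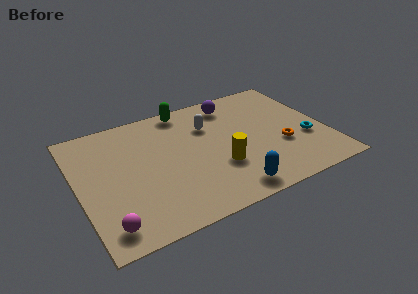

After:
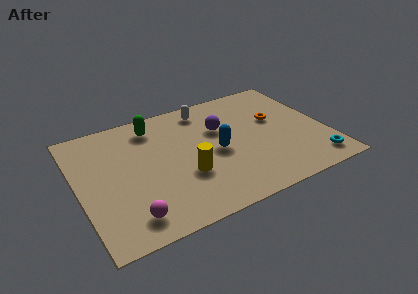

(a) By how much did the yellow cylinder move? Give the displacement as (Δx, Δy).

(-1.6, 0.1)

The yellow cylinder started near (6.4, 2.7) and ended near (4.8, 2.8).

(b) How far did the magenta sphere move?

1.0

The magenta sphere moved from about (1.0, 1.2) to (2.0, 1.3), a distance of √(1.0² + 0.1²) ≈ 1.0.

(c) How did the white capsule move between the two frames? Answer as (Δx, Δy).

(0.0, 1.2)

The white capsule started near (6.3, 5.6) and ended near (6.3, 6.8).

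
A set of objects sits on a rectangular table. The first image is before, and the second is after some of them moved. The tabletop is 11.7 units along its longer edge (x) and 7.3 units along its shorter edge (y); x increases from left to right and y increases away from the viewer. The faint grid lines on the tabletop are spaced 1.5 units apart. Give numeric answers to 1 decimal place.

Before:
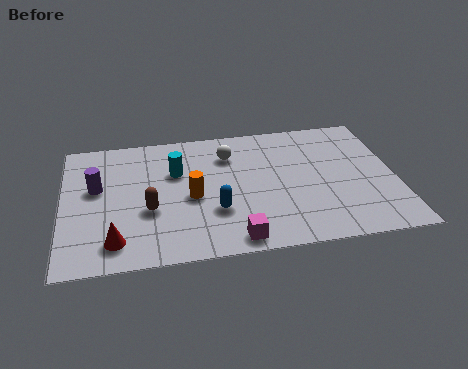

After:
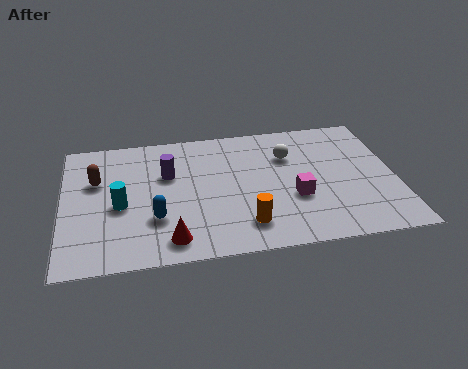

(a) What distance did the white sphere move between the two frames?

2.1

The white sphere was near (5.9, 5.5) before and (8.0, 5.1) after, so it travelled √(2.1² + 0.4²) ≈ 2.1 units.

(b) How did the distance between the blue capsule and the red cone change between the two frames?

-2.4

They were about 3.7 units apart before and 1.3 after — 2.4 units closer together.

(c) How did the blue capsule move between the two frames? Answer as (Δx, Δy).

(-2.1, -0.1)

The blue capsule started near (5.3, 2.4) and ended near (3.2, 2.3).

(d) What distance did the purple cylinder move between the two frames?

2.5

The purple cylinder moved from about (1.2, 4.3) to (3.7, 4.7), a distance of √(2.5² + 0.4²) ≈ 2.5.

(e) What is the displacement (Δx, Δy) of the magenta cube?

(2.2, 1.9)

The magenta cube was at about (5.9, 0.8) and moved to about (8.1, 2.7).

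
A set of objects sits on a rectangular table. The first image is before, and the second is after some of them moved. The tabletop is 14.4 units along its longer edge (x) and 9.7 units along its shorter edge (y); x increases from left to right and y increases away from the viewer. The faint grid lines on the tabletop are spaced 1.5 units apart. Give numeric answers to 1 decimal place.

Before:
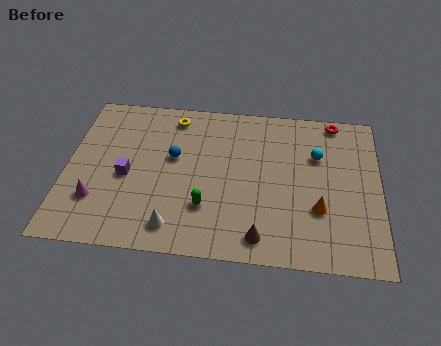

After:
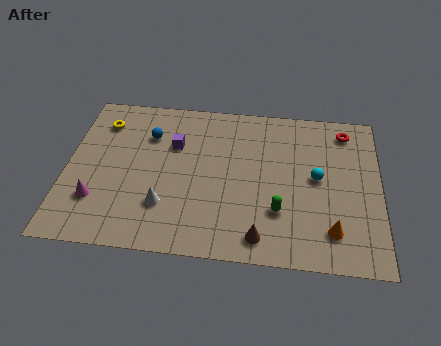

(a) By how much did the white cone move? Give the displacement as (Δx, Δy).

(-0.5, 1.2)

The white cone started near (5.1, 1.5) and ended near (4.6, 2.7).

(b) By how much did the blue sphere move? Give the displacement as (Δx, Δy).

(-1.2, 1.3)

From the two frames, the blue sphere sits at roughly (4.9, 5.7) before and (3.7, 7.0) after.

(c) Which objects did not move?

the brown cone and the magenta cone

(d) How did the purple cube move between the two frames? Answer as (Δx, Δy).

(2.1, 2.2)

The purple cube started near (2.8, 4.3) and ended near (4.9, 6.5).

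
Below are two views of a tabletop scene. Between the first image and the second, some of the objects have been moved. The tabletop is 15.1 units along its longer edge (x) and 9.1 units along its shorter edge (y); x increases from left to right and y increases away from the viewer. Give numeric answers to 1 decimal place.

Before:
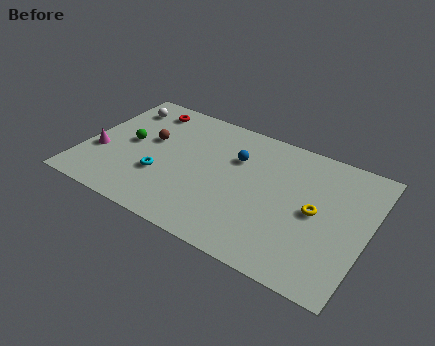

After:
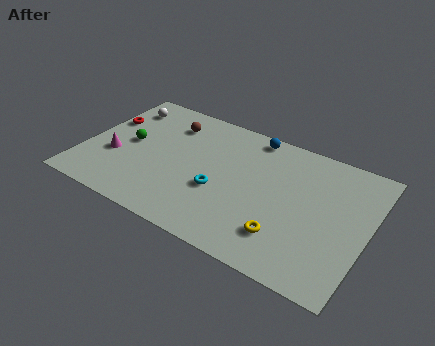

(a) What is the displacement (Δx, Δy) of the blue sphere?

(0.6, 2.0)

The blue sphere was at about (7.9, 6.2) and moved to about (8.5, 8.2).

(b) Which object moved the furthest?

the cyan torus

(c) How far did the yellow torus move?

2.6

The yellow torus was near (12.4, 4.5) before and (11.1, 2.2) after, so it travelled √(1.3² + 2.3²) ≈ 2.6 units.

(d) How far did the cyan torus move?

3.1

The cyan torus moved from about (4.3, 3.1) to (7.4, 3.5), a distance of √(3.1² + 0.4²) ≈ 3.1.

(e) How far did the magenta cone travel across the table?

0.8

The magenta cone was near (0.9, 3.3) before and (1.7, 3.4) after, so it travelled √(0.8² + 0.1²) ≈ 0.8 units.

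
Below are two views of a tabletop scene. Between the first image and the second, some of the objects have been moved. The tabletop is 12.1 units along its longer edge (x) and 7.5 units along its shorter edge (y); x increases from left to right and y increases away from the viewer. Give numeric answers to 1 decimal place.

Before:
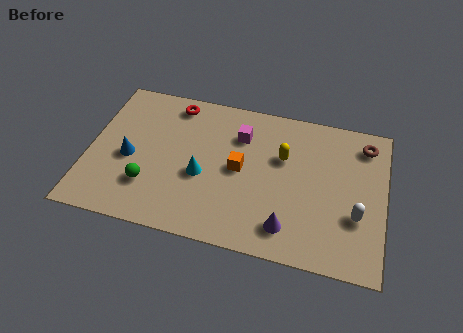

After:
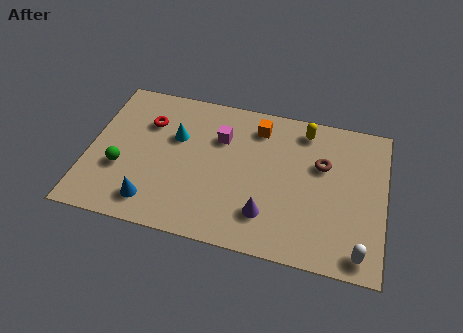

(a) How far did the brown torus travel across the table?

2.2

From (11.2, 6.2) to (9.5, 4.8), the brown torus covered √(1.7² + 1.4²) ≈ 2.2 units.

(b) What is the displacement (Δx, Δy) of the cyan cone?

(-1.2, 1.7)

The cyan cone was at about (4.7, 3.1) and moved to about (3.5, 4.8).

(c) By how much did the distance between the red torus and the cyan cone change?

-2.4

The distance was about 3.7 in the first image and 1.3 in the second, so they moved 2.4 units closer together.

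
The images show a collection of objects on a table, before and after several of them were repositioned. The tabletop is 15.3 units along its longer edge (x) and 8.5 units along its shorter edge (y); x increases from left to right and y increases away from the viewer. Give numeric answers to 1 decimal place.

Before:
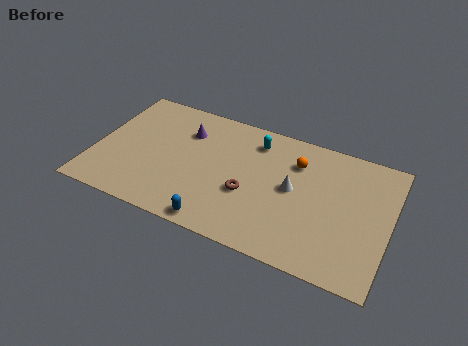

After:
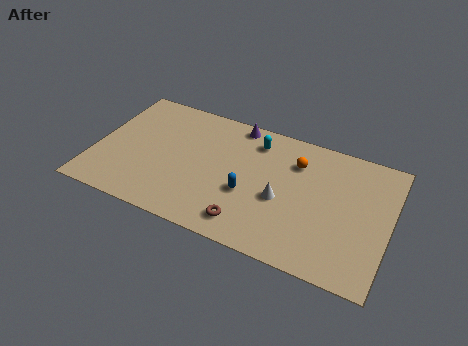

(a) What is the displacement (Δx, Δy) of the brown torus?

(0.2, -1.9)

The brown torus started near (8.1, 3.3) and ended near (8.3, 1.4).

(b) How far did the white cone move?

1.0

From (10.3, 4.5) to (9.8, 3.6), the white cone covered √(0.5² + 0.9²) ≈ 1.0 units.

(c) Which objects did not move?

the cyan capsule and the orange sphere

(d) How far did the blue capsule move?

2.8

From (6.8, 0.8) to (8.1, 3.3), the blue capsule covered √(1.3² + 2.5²) ≈ 2.8 units.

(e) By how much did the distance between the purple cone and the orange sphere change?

-2.2

They were about 5.8 units apart before and 3.6 after — 2.2 units closer together.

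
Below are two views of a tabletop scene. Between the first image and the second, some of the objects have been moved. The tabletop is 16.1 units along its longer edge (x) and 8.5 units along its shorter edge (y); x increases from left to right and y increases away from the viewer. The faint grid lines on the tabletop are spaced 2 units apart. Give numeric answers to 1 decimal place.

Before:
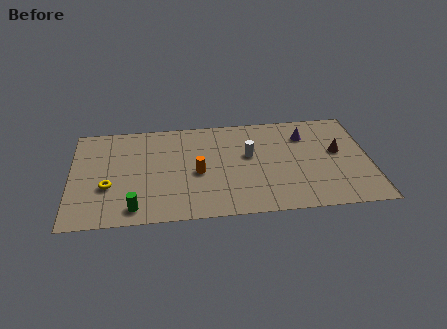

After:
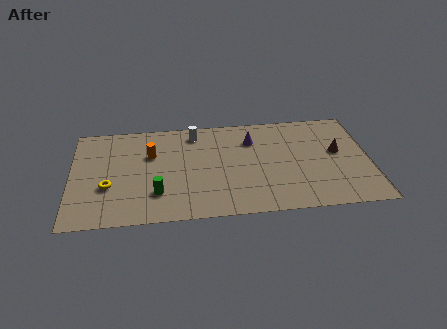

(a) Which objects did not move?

the brown cone and the yellow torus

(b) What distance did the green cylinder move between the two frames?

1.6

The green cylinder was near (3.4, 1.2) before and (4.6, 2.3) after, so it travelled √(1.2² + 1.1²) ≈ 1.6 units.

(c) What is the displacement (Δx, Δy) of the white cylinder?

(-2.9, 2.2)

The white cylinder was at about (9.6, 5.0) and moved to about (6.7, 7.2).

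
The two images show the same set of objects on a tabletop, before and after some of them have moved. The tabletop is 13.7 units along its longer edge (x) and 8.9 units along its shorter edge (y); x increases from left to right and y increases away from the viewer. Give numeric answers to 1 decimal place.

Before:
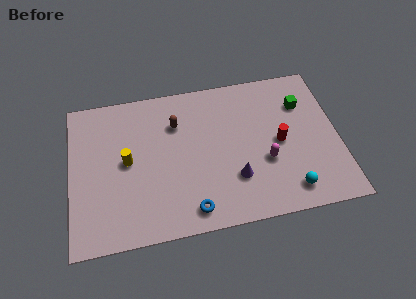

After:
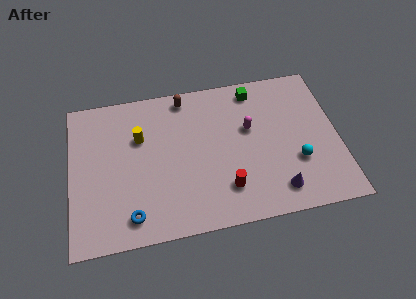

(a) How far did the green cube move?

2.7

From (12.0, 6.4) to (9.6, 7.7), the green cube covered √(2.4² + 1.3²) ≈ 2.7 units.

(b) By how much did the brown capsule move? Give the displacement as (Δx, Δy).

(0.5, 1.5)

The brown capsule started near (5.5, 6.4) and ended near (6.0, 7.9).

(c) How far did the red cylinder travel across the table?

3.6

The red cylinder was near (10.7, 4.3) before and (7.8, 2.1) after, so it travelled √(2.9² + 2.2²) ≈ 3.6 units.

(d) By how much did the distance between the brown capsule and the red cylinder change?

+0.5

Before: roughly 5.6 units apart; after: 6.1. That's 0.5 units further apart.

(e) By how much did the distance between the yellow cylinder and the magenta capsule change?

-1.5

They were about 7.1 units apart before and 5.6 after — 1.5 units closer together.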